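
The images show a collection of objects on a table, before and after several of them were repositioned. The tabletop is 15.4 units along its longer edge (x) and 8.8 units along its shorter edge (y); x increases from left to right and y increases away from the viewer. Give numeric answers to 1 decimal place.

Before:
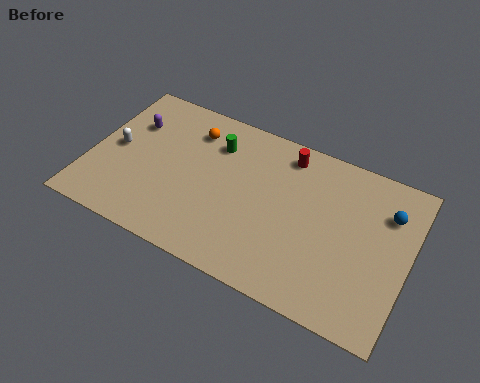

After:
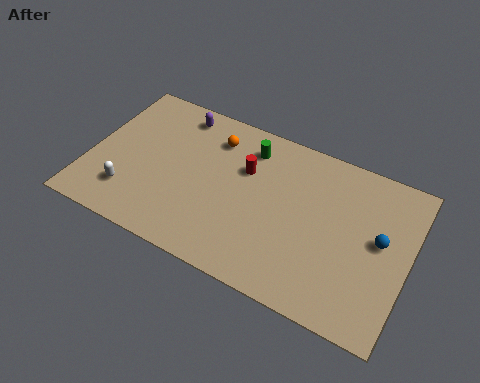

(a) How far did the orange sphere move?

1.1

The orange sphere moved from about (4.6, 6.9) to (5.7, 6.9), a distance of √(1.1² + 0.0²) ≈ 1.1.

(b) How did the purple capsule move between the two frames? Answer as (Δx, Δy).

(2.1, 1.5)

The purple capsule was at about (1.7, 6.1) and moved to about (3.8, 7.6).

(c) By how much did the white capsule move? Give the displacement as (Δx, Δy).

(1.0, -2.3)

From the two frames, the white capsule sits at roughly (1.2, 4.4) before and (2.2, 2.1) after.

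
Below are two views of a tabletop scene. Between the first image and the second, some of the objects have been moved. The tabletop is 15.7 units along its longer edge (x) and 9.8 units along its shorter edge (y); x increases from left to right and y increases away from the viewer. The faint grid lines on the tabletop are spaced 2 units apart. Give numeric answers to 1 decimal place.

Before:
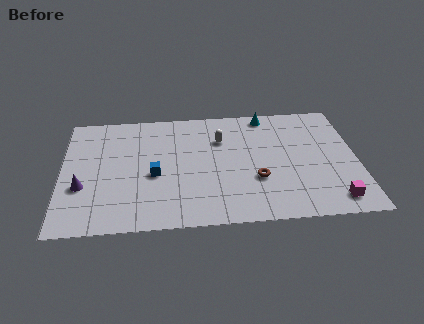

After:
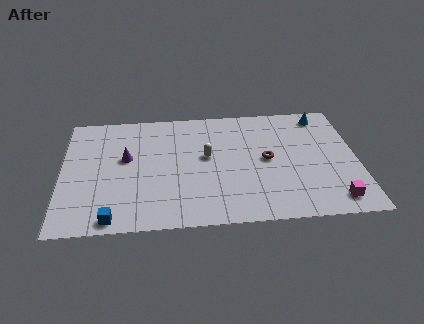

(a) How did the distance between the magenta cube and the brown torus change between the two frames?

+0.5

They were about 4.5 units apart before and 5.0 after — 0.5 units further apart.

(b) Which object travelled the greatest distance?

the blue cube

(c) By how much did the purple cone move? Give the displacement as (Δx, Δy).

(2.3, 2.2)

The purple cone started near (1.1, 3.5) and ended near (3.4, 5.7).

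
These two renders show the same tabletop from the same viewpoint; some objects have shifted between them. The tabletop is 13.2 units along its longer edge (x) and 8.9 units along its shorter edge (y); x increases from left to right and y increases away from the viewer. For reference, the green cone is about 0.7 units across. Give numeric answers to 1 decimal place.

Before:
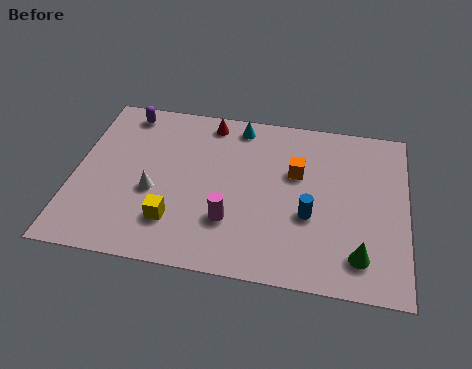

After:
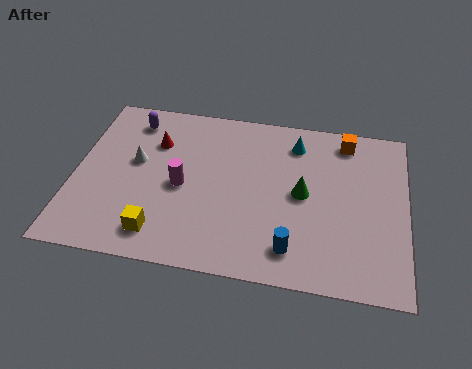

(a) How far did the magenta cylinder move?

2.5

From (6.3, 2.6) to (4.3, 4.1), the magenta cylinder covered √(2.0² + 1.5²) ≈ 2.5 units.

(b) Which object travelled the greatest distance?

the green cone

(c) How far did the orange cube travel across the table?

2.8

From (8.8, 5.6) to (10.7, 7.7), the orange cube covered √(1.9² + 2.1²) ≈ 2.8 units.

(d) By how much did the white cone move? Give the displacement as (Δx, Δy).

(-0.8, 1.5)

The white cone started near (3.2, 3.6) and ended near (2.4, 5.1).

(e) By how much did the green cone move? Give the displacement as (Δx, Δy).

(-2.3, 2.8)

From the two frames, the green cone sits at roughly (11.4, 1.7) before and (9.1, 4.5) after.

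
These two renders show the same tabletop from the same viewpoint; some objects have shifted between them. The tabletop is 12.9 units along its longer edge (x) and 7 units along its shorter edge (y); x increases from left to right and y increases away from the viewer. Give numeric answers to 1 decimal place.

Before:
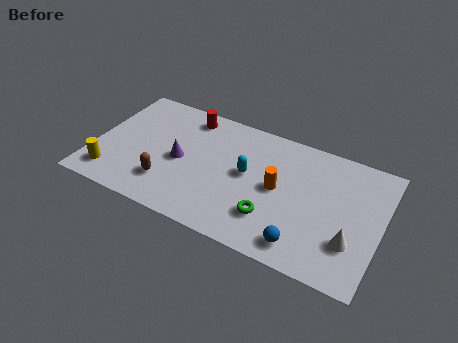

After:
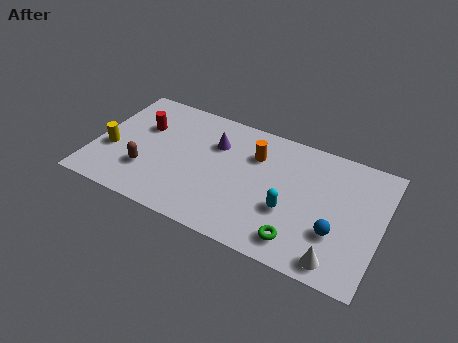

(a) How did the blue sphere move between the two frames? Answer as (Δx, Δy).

(1.3, 1.2)

The blue sphere started near (9.7, 1.1) and ended near (11.0, 2.3).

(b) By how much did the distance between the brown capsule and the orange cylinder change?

+0.3

The distance was about 5.1 in the first image and 5.4 in the second, so they moved 0.3 units further apart.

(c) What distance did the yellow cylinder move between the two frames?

1.4

The yellow cylinder moved from about (1.0, 1.3) to (0.8, 2.7), a distance of √(0.2² + 1.4²) ≈ 1.4.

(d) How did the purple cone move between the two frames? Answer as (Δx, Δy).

(1.4, 1.6)

The purple cone started near (3.9, 3.3) and ended near (5.3, 4.9).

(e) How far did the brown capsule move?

1.0

The brown capsule moved from about (3.5, 1.8) to (2.5, 2.1), a distance of √(1.0² + 0.3²) ≈ 1.0.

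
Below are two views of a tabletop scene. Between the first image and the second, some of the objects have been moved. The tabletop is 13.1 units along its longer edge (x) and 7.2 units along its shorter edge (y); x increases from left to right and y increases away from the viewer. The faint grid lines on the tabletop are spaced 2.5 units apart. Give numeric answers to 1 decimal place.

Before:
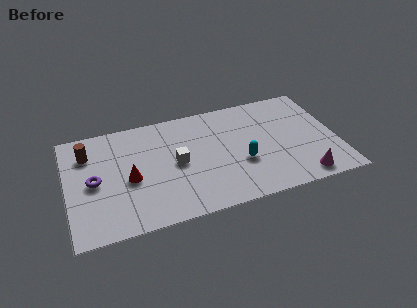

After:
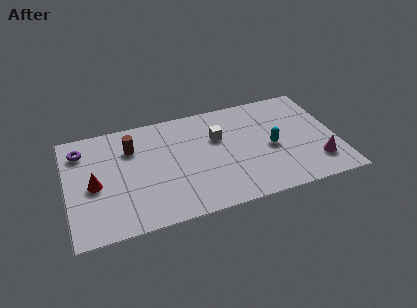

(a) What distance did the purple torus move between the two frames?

2.3

The purple torus moved from about (1.3, 3.5) to (0.8, 5.7), a distance of √(0.5² + 2.2²) ≈ 2.3.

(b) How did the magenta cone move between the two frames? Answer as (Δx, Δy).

(0.8, 0.8)

The magenta cone was at about (11.2, 0.9) and moved to about (12.0, 1.7).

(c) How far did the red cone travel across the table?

1.7

From (3.0, 3.2) to (1.3, 3.3), the red cone covered √(1.7² + 0.1²) ≈ 1.7 units.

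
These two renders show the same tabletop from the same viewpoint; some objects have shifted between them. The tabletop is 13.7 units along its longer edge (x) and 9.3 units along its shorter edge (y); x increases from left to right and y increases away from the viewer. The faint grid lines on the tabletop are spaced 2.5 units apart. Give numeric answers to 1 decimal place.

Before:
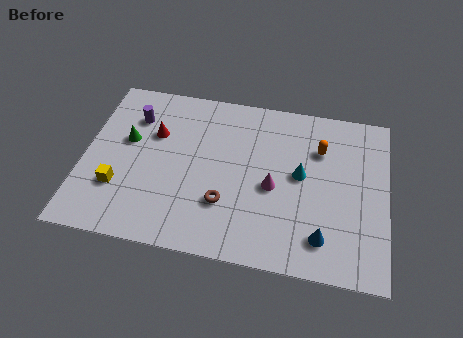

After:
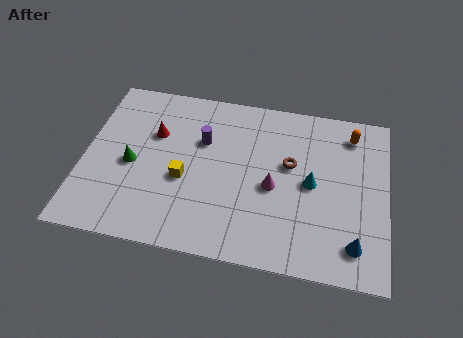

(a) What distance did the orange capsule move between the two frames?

1.8

From (10.6, 6.6) to (12.0, 7.7), the orange capsule covered √(1.4² + 1.1²) ≈ 1.8 units.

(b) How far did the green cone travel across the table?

1.3

The green cone was near (1.9, 5.5) before and (2.2, 4.2) after, so it travelled √(0.3² + 1.3²) ≈ 1.3 units.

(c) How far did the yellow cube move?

3.1

From (1.7, 2.8) to (4.6, 3.8), the yellow cube covered √(2.9² + 1.0²) ≈ 3.1 units.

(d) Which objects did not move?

the red cone and the magenta cone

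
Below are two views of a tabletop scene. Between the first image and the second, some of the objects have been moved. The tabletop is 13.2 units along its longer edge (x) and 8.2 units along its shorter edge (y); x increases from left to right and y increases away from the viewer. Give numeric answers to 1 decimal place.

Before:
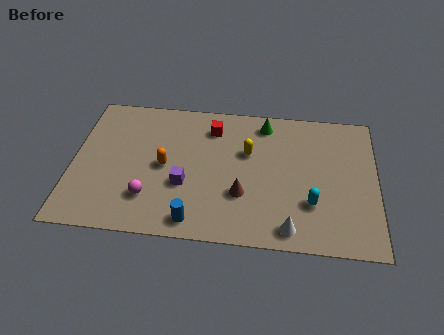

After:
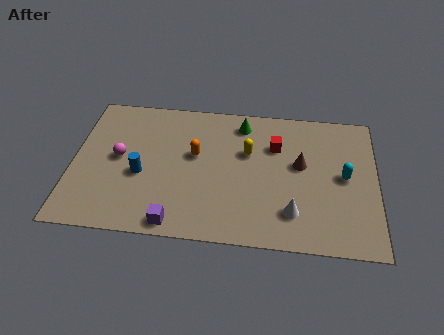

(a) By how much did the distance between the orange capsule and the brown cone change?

+1.0

They were about 3.6 units apart before and 4.6 after — 1.0 units further apart.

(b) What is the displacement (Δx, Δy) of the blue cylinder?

(-2.4, 2.4)

From the two frames, the blue cylinder sits at roughly (5.4, 1.0) before and (3.0, 3.4) after.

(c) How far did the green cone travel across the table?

1.0

The green cone was near (8.3, 7.0) before and (7.3, 6.9) after, so it travelled √(1.0² + 0.1²) ≈ 1.0 units.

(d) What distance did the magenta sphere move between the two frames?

2.6

The magenta sphere was near (3.4, 2.1) before and (2.0, 4.3) after, so it travelled √(1.4² + 2.2²) ≈ 2.6 units.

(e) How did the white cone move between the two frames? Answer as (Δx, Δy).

(0.1, 0.9)

The white cone was at about (9.5, 1.0) and moved to about (9.6, 1.9).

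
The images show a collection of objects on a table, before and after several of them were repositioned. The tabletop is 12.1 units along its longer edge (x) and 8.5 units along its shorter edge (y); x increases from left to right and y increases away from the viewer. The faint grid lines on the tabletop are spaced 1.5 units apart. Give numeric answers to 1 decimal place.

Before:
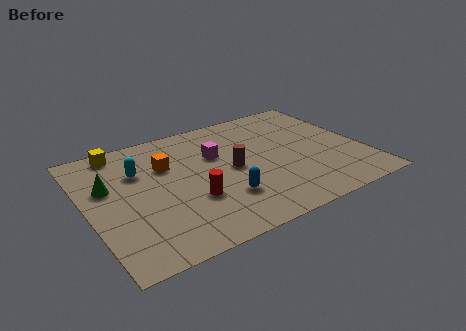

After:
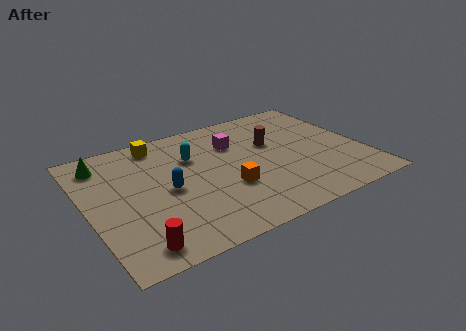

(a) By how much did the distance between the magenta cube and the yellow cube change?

-1.0

They were about 4.5 units apart before and 3.5 after — 1.0 units closer together.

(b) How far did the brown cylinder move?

2.3

The brown cylinder moved from about (6.3, 4.2) to (8.3, 5.3), a distance of √(2.0² + 1.1²) ≈ 2.3.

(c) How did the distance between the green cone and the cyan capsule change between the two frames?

+2.5

They were about 1.5 units apart before and 4.0 after — 2.5 units further apart.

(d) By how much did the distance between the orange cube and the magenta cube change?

+0.9

Before: roughly 2.2 units apart; after: 3.1. That's 0.9 units further apart.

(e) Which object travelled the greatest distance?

the orange cube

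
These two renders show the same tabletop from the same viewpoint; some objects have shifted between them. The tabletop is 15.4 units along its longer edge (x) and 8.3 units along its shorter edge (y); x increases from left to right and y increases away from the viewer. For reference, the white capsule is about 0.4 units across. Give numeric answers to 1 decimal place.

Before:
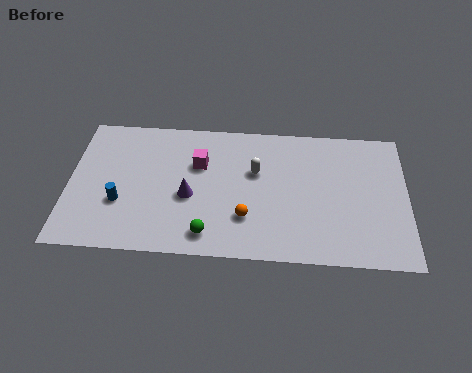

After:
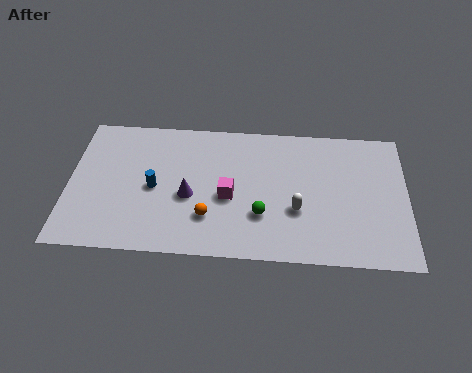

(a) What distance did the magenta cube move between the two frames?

2.4

The magenta cube moved from about (5.9, 5.5) to (7.3, 3.6), a distance of √(1.4² + 1.9²) ≈ 2.4.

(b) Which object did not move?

the purple cone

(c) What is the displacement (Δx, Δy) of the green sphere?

(2.4, 1.3)

The green sphere started near (6.4, 1.3) and ended near (8.8, 2.6).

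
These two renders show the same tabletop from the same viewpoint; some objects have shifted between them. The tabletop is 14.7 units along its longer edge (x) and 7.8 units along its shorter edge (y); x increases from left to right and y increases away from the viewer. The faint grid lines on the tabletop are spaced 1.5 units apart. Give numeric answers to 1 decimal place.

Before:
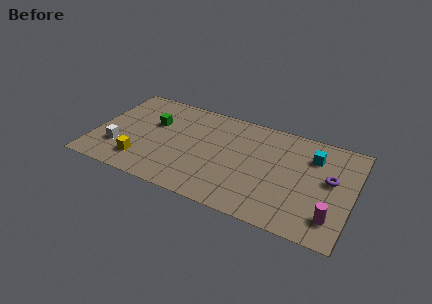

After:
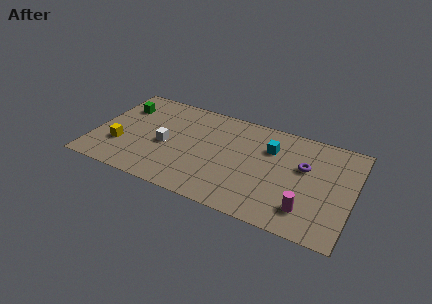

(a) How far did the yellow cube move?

1.5

The yellow cube was near (2.9, 1.7) before and (1.6, 2.5) after, so it travelled √(1.3² + 0.8²) ≈ 1.5 units.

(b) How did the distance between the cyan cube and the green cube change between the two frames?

-0.5

They were about 9.1 units apart before and 8.6 after — 0.5 units closer together.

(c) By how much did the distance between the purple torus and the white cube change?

-4.2

They were about 12.1 units apart before and 7.9 after — 4.2 units closer together.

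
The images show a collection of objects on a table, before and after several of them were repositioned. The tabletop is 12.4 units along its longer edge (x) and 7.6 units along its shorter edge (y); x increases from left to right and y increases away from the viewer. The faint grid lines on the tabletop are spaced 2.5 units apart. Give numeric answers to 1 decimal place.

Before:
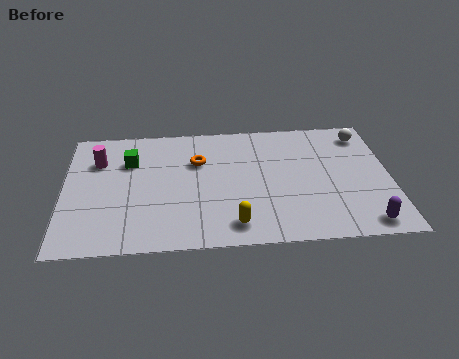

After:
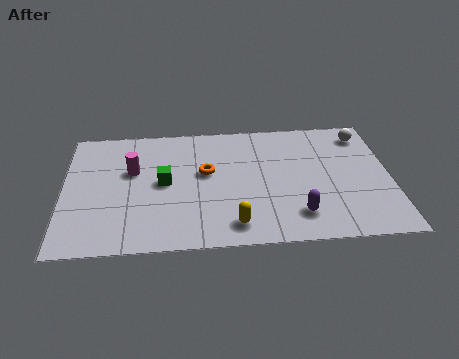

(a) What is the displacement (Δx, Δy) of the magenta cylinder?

(1.3, -0.7)

The magenta cylinder was at about (1.3, 5.4) and moved to about (2.6, 4.7).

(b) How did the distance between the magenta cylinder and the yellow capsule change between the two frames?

-1.4

They were about 6.6 units apart before and 5.2 after — 1.4 units closer together.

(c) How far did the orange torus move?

0.8

The orange torus was near (5.1, 5.1) before and (5.4, 4.4) after, so it travelled √(0.3² + 0.7²) ≈ 0.8 units.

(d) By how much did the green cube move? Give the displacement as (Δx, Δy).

(1.3, -1.4)

From the two frames, the green cube sits at roughly (2.5, 5.3) before and (3.8, 3.9) after.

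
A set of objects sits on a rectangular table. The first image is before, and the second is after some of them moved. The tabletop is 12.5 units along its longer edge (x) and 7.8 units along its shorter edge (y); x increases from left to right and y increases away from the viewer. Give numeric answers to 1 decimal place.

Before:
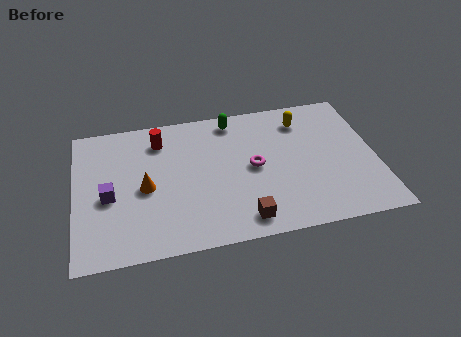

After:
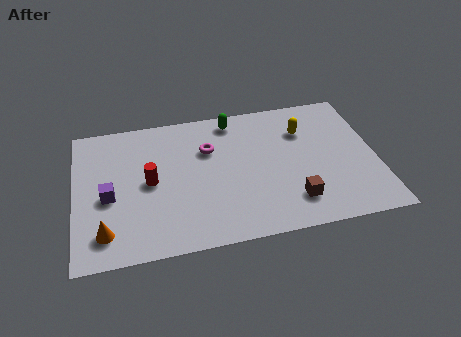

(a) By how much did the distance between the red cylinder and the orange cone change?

+0.4

They were about 2.7 units apart before and 3.1 after — 0.4 units further apart.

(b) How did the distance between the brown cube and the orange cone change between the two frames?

+3.1

They were about 4.6 units apart before and 7.7 after — 3.1 units further apart.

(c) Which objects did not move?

the green capsule and the purple cube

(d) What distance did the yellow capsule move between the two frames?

0.6

The yellow capsule was near (9.6, 6.2) before and (9.6, 5.6) after, so it travelled √(0.0² + 0.6²) ≈ 0.6 units.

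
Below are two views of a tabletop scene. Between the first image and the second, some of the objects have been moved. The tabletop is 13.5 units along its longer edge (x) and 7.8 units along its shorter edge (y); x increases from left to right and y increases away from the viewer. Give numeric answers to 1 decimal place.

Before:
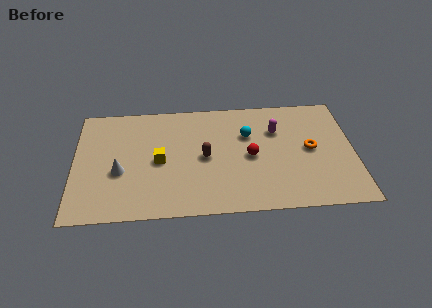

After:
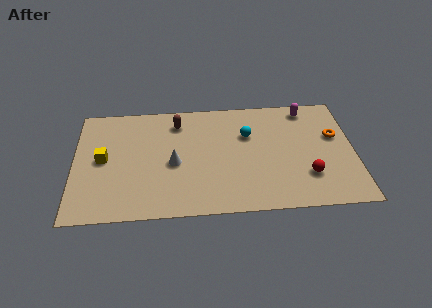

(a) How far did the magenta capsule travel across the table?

2.1

From (9.8, 5.4) to (11.3, 6.8), the magenta capsule covered √(1.5² + 1.4²) ≈ 2.1 units.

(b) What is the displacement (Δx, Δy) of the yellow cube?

(-2.7, 0.3)

The yellow cube started near (4.1, 3.7) and ended near (1.4, 4.0).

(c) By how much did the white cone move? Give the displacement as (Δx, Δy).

(2.6, 0.4)

The white cone started near (2.2, 3.1) and ended near (4.8, 3.5).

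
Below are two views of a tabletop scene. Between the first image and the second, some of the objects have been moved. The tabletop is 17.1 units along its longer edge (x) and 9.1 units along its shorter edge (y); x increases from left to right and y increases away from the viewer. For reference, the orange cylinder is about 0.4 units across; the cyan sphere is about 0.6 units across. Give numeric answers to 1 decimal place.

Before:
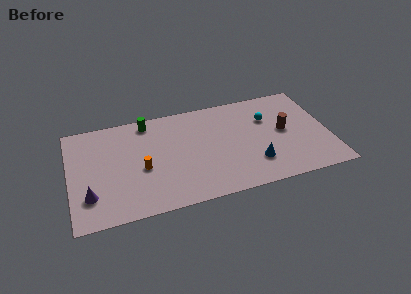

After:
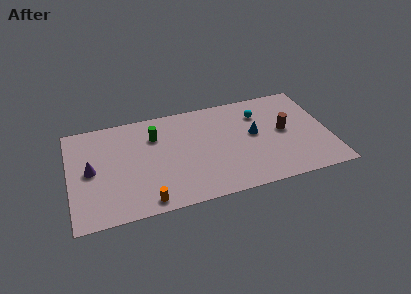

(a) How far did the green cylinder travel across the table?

1.5

The green cylinder was near (5.3, 8.0) before and (5.7, 6.6) after, so it travelled √(0.4² + 1.4²) ≈ 1.5 units.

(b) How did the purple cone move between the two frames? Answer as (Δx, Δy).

(0.2, 2.2)

The purple cone started near (1.2, 2.4) and ended near (1.4, 4.6).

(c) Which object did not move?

the brown cylinder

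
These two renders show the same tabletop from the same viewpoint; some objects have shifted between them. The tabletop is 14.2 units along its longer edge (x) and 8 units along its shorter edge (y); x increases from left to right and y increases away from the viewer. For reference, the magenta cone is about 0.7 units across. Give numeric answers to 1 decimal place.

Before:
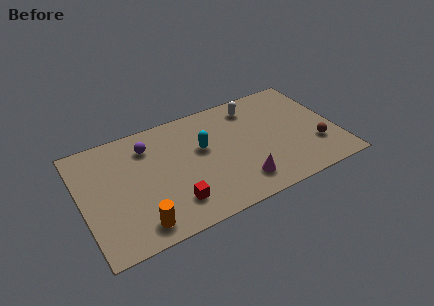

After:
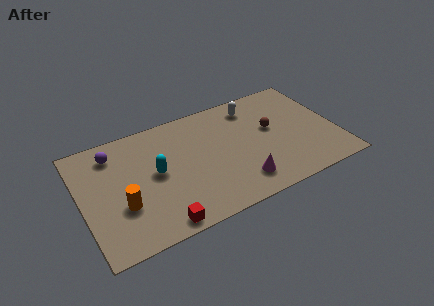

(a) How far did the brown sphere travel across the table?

3.1

From (12.9, 2.4) to (10.7, 4.6), the brown sphere covered √(2.2² + 2.2²) ≈ 3.1 units.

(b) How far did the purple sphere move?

1.9

From (3.9, 6.2) to (2.0, 6.5), the purple sphere covered √(1.9² + 0.3²) ≈ 1.9 units.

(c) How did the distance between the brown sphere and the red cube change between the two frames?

-0.3

Before: roughly 8.1 units apart; after: 7.8. That's 0.3 units closer together.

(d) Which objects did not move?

the white capsule and the magenta cone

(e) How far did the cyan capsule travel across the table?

2.8

The cyan capsule was near (6.8, 4.8) before and (4.1, 4.2) after, so it travelled √(2.7² + 0.6²) ≈ 2.8 units.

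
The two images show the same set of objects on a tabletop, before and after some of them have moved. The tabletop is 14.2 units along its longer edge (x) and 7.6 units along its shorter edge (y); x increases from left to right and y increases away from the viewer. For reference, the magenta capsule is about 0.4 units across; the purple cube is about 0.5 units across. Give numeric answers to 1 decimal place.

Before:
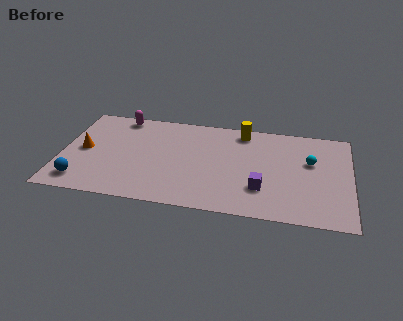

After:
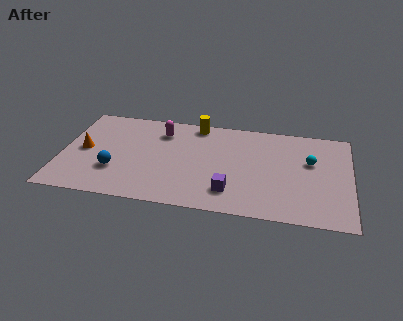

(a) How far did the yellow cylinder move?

2.3

The yellow cylinder moved from about (8.8, 6.6) to (6.5, 6.8), a distance of √(2.3² + 0.2²) ≈ 2.3.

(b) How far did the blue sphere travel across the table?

1.9

The blue sphere moved from about (1.1, 1.3) to (2.7, 2.4), a distance of √(1.6² + 1.1²) ≈ 1.9.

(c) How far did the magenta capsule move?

2.3

The magenta capsule was near (2.7, 6.8) before and (4.8, 5.9) after, so it travelled √(2.1² + 0.9²) ≈ 2.3 units.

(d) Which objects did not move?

the orange cone and the cyan sphere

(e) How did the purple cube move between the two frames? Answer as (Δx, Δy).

(-1.5, -0.5)

The purple cube was at about (9.9, 2.2) and moved to about (8.4, 1.7).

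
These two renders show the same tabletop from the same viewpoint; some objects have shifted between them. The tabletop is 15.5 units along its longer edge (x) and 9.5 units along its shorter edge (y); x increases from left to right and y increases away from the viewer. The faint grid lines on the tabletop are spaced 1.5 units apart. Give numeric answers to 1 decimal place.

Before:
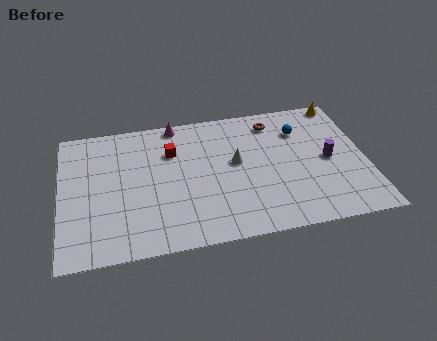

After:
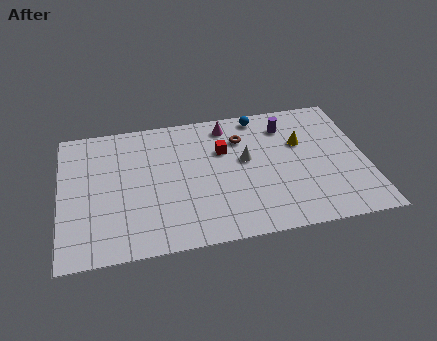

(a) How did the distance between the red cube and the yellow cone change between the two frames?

-5.1

The distance was about 9.1 in the first image and 4.0 in the second, so they moved 5.1 units closer together.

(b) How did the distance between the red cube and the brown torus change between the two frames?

-4.2

The distance was about 5.4 in the first image and 1.2 in the second, so they moved 4.2 units closer together.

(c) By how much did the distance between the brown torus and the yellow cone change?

-0.6

They were about 3.7 units apart before and 3.1 after — 0.6 units closer together.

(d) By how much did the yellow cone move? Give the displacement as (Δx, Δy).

(-2.3, -2.6)

From the two frames, the yellow cone sits at roughly (14.6, 8.7) before and (12.3, 6.1) after.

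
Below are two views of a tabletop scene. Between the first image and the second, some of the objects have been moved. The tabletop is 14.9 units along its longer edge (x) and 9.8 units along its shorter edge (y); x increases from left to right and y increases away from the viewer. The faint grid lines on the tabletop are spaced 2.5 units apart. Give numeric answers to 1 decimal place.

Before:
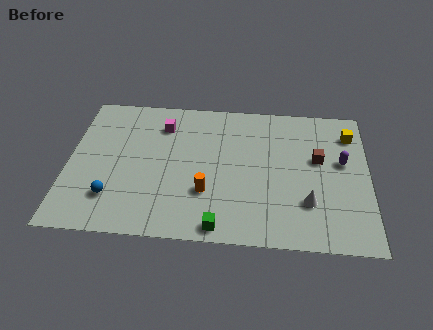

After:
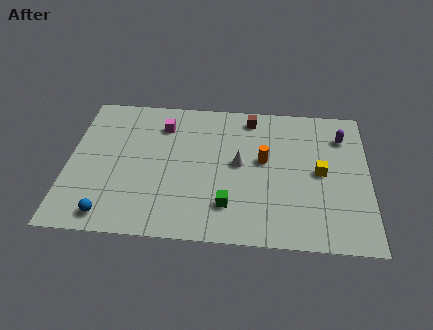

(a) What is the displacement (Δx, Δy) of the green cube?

(0.4, 1.4)

The green cube started near (7.6, 0.9) and ended near (8.0, 2.3).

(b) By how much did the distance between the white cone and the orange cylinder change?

-3.8

They were about 5.0 units apart before and 1.2 after — 3.8 units closer together.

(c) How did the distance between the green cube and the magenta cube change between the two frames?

-1.0

The distance was about 7.3 in the first image and 6.3 in the second, so they moved 1.0 units closer together.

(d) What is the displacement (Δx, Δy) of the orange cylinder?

(2.8, 2.4)

From the two frames, the orange cylinder sits at roughly (6.9, 3.1) before and (9.7, 5.5) after.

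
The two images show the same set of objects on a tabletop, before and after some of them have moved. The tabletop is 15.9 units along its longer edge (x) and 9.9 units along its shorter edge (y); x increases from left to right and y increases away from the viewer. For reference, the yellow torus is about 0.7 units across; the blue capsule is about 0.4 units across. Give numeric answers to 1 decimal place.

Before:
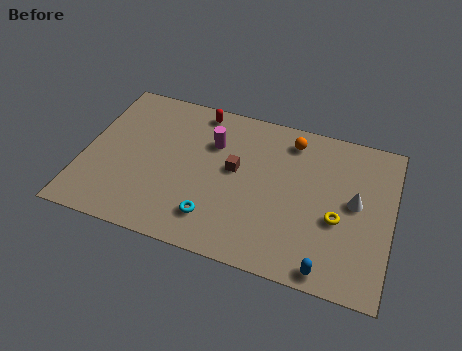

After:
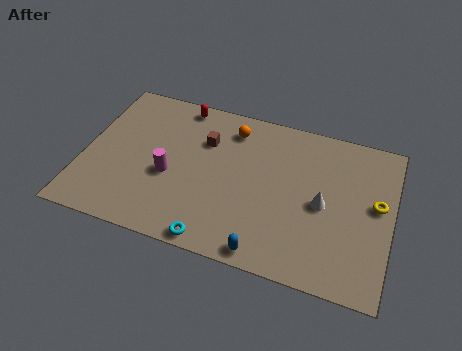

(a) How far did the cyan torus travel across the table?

1.3

From (7.0, 2.1) to (7.2, 0.8), the cyan torus covered √(0.2² + 1.3²) ≈ 1.3 units.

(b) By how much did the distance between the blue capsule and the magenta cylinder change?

-2.6

They were about 8.8 units apart before and 6.2 after — 2.6 units closer together.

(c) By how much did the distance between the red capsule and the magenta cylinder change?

+2.7

Before: roughly 2.1 units apart; after: 4.8. That's 2.7 units further apart.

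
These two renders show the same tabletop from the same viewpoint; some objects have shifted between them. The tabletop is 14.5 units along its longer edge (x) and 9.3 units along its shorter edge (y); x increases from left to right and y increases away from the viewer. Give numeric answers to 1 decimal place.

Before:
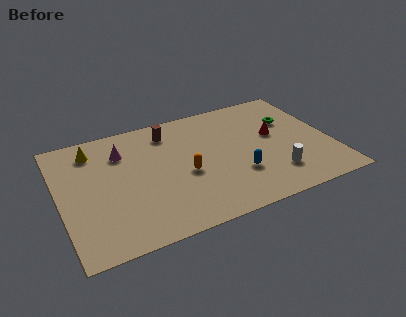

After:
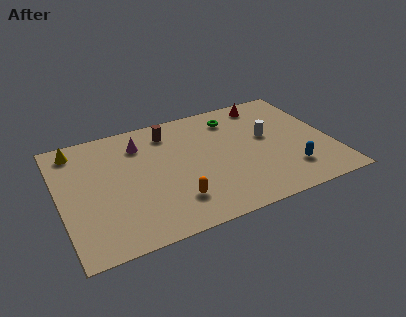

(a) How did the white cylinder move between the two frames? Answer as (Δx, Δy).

(0.0, 3.1)

From the two frames, the white cylinder sits at roughly (11.2, 2.2) before and (11.2, 5.3) after.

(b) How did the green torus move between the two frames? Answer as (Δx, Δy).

(-3.0, 1.3)

From the two frames, the green torus sits at roughly (12.6, 6.2) before and (9.6, 7.5) after.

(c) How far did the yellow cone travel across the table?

1.0

The yellow cone moved from about (2.0, 7.6) to (1.1, 8.0), a distance of √(0.9² + 0.4²) ≈ 1.0.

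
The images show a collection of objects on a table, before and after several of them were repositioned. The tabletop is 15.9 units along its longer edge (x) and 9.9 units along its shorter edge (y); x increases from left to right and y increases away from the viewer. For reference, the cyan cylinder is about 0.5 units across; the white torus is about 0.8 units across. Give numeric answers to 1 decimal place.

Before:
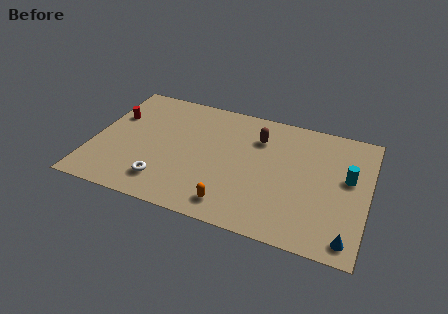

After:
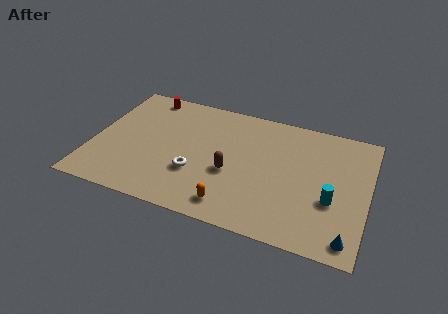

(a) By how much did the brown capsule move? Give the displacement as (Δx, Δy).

(-1.3, -3.3)

The brown capsule was at about (9.4, 7.3) and moved to about (8.1, 4.0).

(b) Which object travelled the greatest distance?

the brown capsule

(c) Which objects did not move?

the orange capsule and the blue cone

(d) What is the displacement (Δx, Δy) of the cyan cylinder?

(-0.8, -2.0)

The cyan cylinder started near (14.7, 5.7) and ended near (13.9, 3.7).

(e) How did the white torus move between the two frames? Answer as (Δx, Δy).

(1.7, 1.3)

The white torus started near (4.4, 2.0) and ended near (6.1, 3.3).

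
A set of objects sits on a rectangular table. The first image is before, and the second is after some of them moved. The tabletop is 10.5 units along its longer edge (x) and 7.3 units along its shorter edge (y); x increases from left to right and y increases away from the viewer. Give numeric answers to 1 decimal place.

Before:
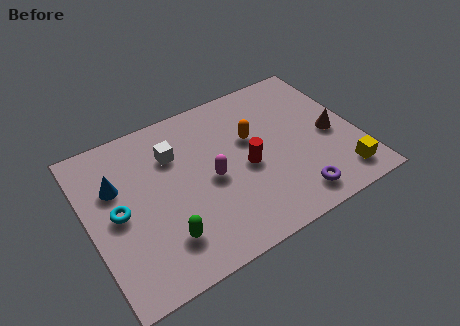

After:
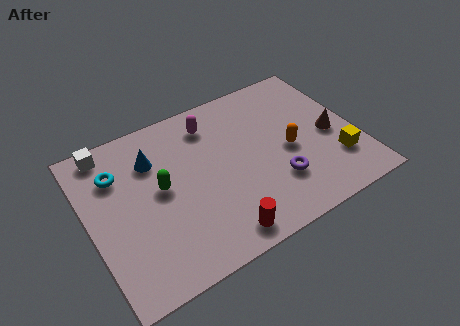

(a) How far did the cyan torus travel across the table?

1.7

From (1.1, 3.6) to (1.3, 5.3), the cyan torus covered √(0.2² + 1.7²) ≈ 1.7 units.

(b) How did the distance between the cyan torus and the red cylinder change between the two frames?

+0.5

They were about 5.0 units apart before and 5.5 after — 0.5 units further apart.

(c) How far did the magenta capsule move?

2.5

The magenta capsule moved from about (4.7, 3.4) to (5.1, 5.9), a distance of √(0.4² + 2.5²) ≈ 2.5.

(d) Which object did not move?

the brown cone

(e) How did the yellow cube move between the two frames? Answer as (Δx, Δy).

(0.0, 0.8)

The yellow cube started near (9.5, 1.2) and ended near (9.5, 2.0).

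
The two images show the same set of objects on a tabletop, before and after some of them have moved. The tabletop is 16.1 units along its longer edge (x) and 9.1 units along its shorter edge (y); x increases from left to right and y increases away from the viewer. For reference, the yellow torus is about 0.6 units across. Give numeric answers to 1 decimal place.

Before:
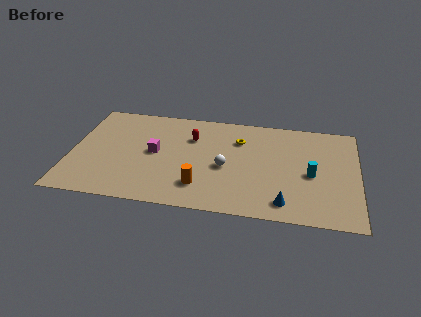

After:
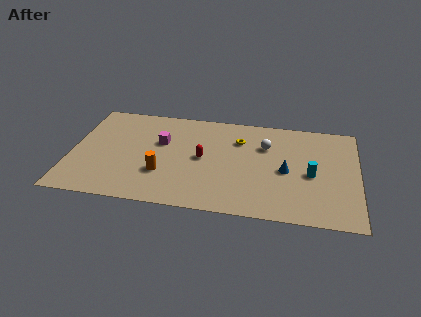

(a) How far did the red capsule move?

1.9

The red capsule moved from about (6.7, 6.4) to (7.4, 4.6), a distance of √(0.7² + 1.8²) ≈ 1.9.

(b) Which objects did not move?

the yellow torus and the cyan cylinder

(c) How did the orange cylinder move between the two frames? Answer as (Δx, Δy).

(-2.2, 0.8)

The orange cylinder was at about (7.4, 2.1) and moved to about (5.2, 2.9).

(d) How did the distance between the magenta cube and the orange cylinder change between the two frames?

-0.9

Before: roughly 3.7 units apart; after: 2.8. That's 0.9 units closer together.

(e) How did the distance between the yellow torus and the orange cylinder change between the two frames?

+0.7

They were about 4.9 units apart before and 5.6 after — 0.7 units further apart.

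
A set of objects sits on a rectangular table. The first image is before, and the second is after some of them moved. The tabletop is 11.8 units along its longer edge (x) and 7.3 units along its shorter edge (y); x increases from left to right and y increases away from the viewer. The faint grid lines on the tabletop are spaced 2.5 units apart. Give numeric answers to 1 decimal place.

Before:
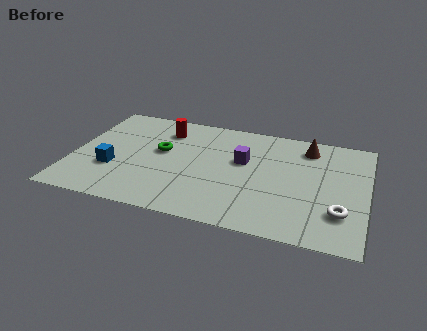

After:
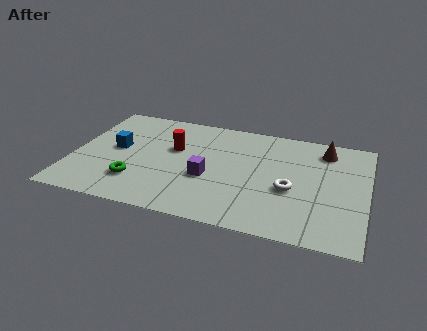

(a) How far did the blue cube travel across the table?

1.4

The blue cube was near (1.7, 2.5) before and (1.7, 3.9) after, so it travelled √(0.0² + 1.4²) ≈ 1.4 units.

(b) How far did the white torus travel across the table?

2.2

The white torus moved from about (10.8, 2.0) to (8.8, 3.0), a distance of √(2.0² + 1.0²) ≈ 2.2.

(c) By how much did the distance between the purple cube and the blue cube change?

-1.5

Before: roughly 5.4 units apart; after: 3.9. That's 1.5 units closer together.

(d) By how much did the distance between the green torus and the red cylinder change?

+1.4

They were about 1.5 units apart before and 2.9 after — 1.4 units further apart.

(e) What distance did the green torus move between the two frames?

2.4

From (3.5, 4.2) to (2.7, 1.9), the green torus covered √(0.8² + 2.3²) ≈ 2.4 units.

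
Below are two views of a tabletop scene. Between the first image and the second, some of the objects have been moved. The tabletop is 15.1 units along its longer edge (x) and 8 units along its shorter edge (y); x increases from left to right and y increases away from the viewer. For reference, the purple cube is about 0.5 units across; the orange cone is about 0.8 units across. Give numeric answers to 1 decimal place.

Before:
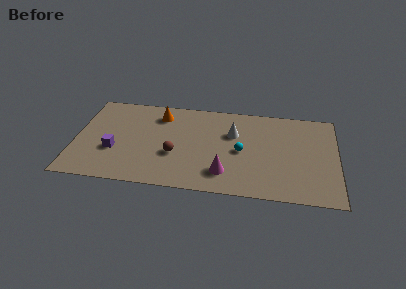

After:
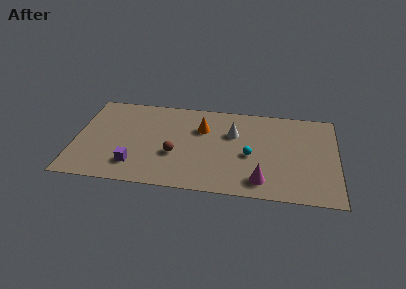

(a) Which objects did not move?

the brown sphere and the white cone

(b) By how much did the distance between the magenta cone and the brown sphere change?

+2.1

Before: roughly 3.1 units apart; after: 5.2. That's 2.1 units further apart.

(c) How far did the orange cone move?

2.7

From (4.8, 6.4) to (7.3, 5.5), the orange cone covered √(2.5² + 0.9²) ≈ 2.7 units.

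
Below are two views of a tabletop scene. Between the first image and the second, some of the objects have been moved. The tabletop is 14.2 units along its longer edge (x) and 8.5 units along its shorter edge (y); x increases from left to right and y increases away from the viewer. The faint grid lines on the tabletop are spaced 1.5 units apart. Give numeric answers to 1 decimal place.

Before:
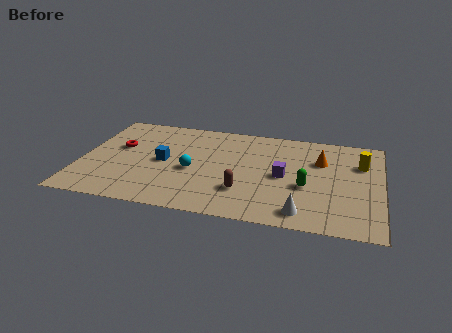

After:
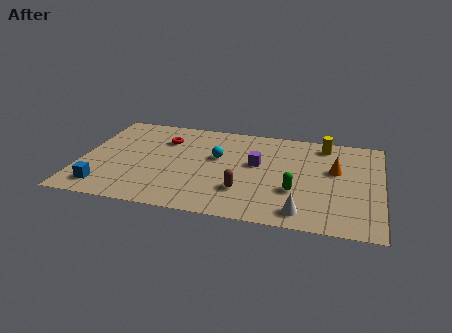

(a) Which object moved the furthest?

the blue cube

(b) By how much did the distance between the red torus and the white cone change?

-1.3

They were about 9.7 units apart before and 8.4 after — 1.3 units closer together.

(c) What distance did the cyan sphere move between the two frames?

1.8

From (5.3, 3.7) to (6.4, 5.1), the cyan sphere covered √(1.1² + 1.4²) ≈ 1.8 units.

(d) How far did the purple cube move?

1.5

The purple cube was near (9.6, 4.1) before and (8.3, 4.9) after, so it travelled √(1.3² + 0.8²) ≈ 1.5 units.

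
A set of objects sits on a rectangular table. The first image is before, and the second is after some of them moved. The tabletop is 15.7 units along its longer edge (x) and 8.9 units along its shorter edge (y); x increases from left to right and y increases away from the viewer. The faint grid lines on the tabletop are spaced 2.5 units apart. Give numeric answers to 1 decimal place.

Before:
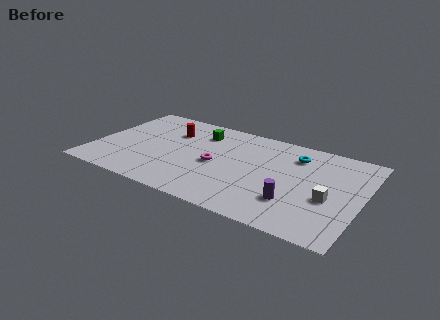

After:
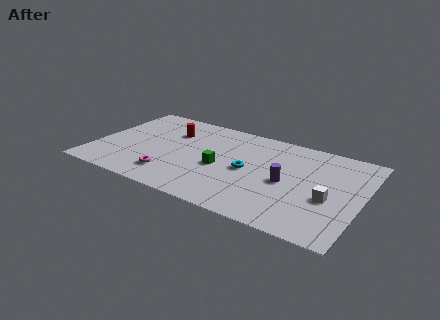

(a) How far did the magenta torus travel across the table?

3.3

The magenta torus was near (7.2, 4.1) before and (4.8, 1.9) after, so it travelled √(2.4² + 2.2²) ≈ 3.3 units.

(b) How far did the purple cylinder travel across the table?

1.7

From (12.0, 2.5) to (11.4, 4.1), the purple cylinder covered √(0.6² + 1.6²) ≈ 1.7 units.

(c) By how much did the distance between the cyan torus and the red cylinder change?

-2.1

Before: roughly 7.4 units apart; after: 5.3. That's 2.1 units closer together.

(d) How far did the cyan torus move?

3.6

The cyan torus was near (11.6, 6.9) before and (9.1, 4.3) after, so it travelled √(2.5² + 2.6²) ≈ 3.6 units.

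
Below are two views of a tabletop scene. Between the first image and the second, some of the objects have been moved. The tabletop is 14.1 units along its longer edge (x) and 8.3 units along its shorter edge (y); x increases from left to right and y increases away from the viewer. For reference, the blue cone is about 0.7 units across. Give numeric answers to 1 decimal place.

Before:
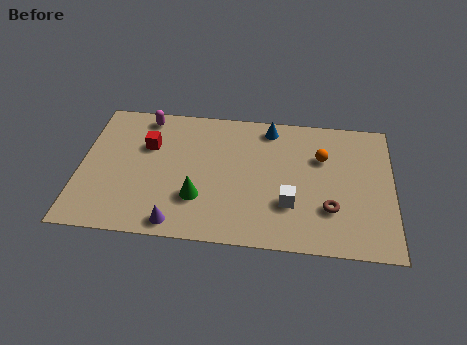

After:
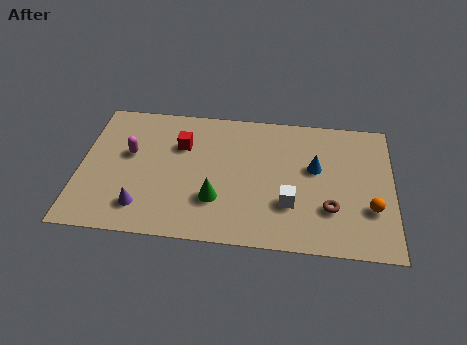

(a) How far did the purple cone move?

1.8

From (4.5, 0.9) to (2.9, 1.7), the purple cone covered √(1.6² + 0.8²) ≈ 1.8 units.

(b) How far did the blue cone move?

3.1

The blue cone moved from about (8.5, 7.2) to (10.6, 4.9), a distance of √(2.1² + 2.3²) ≈ 3.1.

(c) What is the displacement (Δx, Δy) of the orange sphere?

(2.2, -2.9)

From the two frames, the orange sphere sits at roughly (10.9, 5.6) before and (13.1, 2.7) after.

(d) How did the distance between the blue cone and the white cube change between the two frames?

-2.2

They were about 4.7 units apart before and 2.5 after — 2.2 units closer together.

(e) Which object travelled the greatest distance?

the orange sphere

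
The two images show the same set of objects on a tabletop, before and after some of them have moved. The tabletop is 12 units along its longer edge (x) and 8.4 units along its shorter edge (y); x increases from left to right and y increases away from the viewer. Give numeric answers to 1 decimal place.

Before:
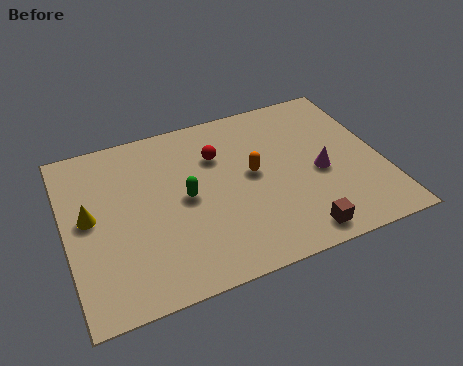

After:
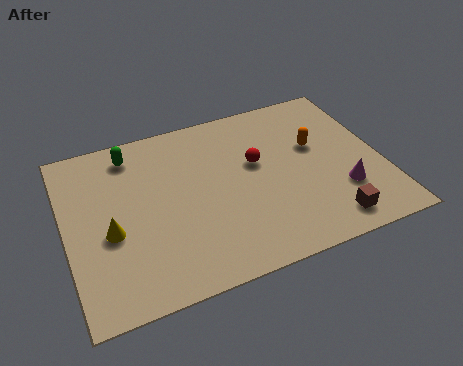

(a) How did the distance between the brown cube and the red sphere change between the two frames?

-1.1

They were about 5.5 units apart before and 4.4 after — 1.1 units closer together.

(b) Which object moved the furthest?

the green capsule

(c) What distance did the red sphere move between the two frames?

1.7

The red sphere was near (5.9, 5.9) before and (7.3, 5.0) after, so it travelled √(1.4² + 0.9²) ≈ 1.7 units.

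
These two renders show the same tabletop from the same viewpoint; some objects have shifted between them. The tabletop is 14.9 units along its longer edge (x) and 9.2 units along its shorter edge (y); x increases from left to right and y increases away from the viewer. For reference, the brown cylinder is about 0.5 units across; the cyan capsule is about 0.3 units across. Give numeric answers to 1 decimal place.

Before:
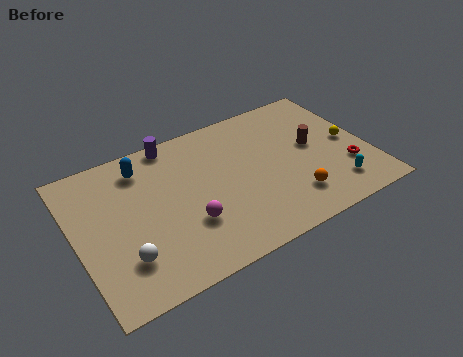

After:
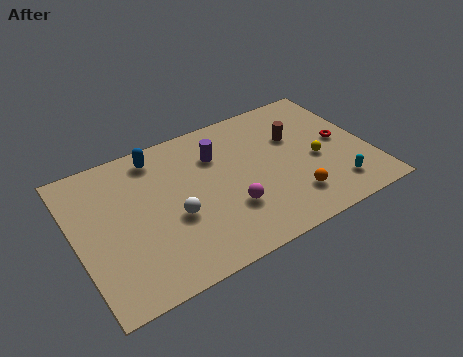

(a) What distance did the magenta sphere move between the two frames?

2.1

The magenta sphere moved from about (5.4, 3.0) to (7.5, 2.9), a distance of √(2.1² + 0.1²) ≈ 2.1.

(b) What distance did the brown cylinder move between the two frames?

1.3

The brown cylinder moved from about (12.2, 5.0) to (11.4, 6.0), a distance of √(0.8² + 1.0²) ≈ 1.3.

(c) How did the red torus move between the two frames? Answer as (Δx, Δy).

(0.0, 1.9)

From the two frames, the red torus sits at roughly (13.6, 2.8) before and (13.6, 4.7) after.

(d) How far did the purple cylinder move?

2.7

The purple cylinder was near (5.4, 8.4) before and (7.4, 6.6) after, so it travelled √(2.0² + 1.8²) ≈ 2.7 units.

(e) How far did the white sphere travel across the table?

3.0

The white sphere moved from about (2.1, 2.4) to (4.8, 3.7), a distance of √(2.7² + 1.3²) ≈ 3.0.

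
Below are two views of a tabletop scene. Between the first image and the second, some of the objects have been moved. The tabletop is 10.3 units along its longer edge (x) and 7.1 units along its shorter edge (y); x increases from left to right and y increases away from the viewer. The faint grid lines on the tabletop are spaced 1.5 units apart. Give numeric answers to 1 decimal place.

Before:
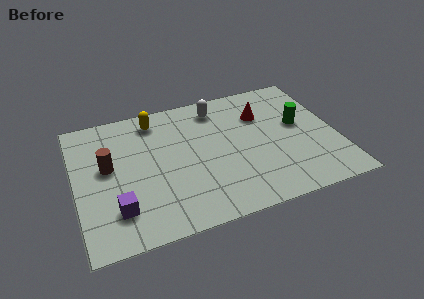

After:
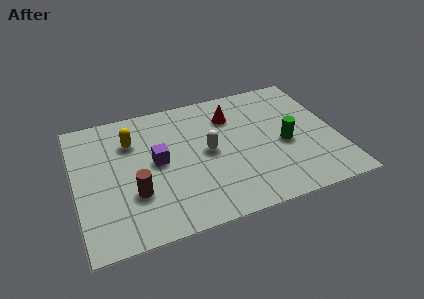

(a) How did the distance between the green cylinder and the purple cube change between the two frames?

-2.7

The distance was about 7.7 in the first image and 5.0 in the second, so they moved 2.7 units closer together.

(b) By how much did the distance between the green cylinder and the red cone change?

+1.2

The distance was about 1.7 in the first image and 2.9 in the second, so they moved 1.2 units further apart.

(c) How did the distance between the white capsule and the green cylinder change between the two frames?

-0.6

They were about 3.6 units apart before and 3.0 after — 0.6 units closer together.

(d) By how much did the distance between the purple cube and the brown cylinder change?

-0.6

Before: roughly 2.3 units apart; after: 1.7. That's 0.6 units closer together.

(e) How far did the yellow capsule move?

1.3

From (3.3, 6.0) to (2.3, 5.1), the yellow capsule covered √(1.0² + 0.9²) ≈ 1.3 units.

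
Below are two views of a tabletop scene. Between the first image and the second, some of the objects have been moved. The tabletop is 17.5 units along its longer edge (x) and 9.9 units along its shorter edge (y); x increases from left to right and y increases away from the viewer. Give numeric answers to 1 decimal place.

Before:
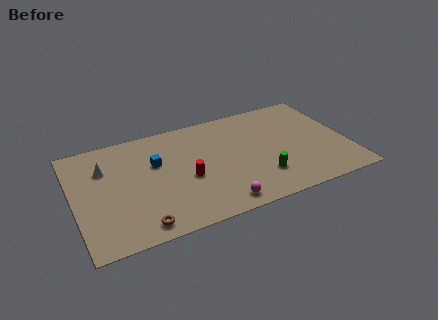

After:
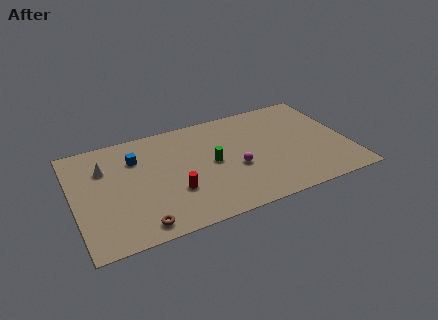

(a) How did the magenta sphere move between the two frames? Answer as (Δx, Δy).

(1.4, 2.8)

From the two frames, the magenta sphere sits at roughly (8.8, 1.2) before and (10.2, 4.0) after.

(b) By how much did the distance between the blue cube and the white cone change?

-1.3

They were about 3.3 units apart before and 2.0 after — 1.3 units closer together.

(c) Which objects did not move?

the white cone and the brown torus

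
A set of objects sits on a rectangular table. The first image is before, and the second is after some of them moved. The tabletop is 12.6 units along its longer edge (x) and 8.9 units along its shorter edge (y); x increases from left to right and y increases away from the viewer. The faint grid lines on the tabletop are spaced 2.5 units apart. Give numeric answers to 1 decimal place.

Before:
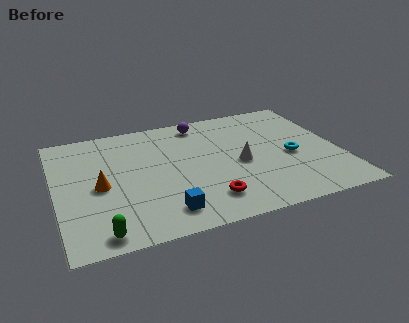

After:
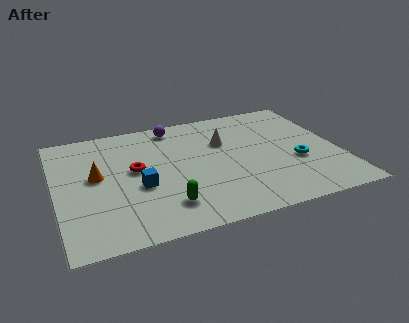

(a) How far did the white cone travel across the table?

2.0

The white cone was near (8.1, 4.0) before and (7.6, 5.9) after, so it travelled √(0.5² + 1.9²) ≈ 2.0 units.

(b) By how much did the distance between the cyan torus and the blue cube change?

+0.6

They were about 6.4 units apart before and 7.0 after — 0.6 units further apart.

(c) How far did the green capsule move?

3.1

The green capsule moved from about (1.7, 0.9) to (4.6, 1.9), a distance of √(2.9² + 1.0²) ≈ 3.1.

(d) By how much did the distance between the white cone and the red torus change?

+1.4

They were about 2.8 units apart before and 4.2 after — 1.4 units further apart.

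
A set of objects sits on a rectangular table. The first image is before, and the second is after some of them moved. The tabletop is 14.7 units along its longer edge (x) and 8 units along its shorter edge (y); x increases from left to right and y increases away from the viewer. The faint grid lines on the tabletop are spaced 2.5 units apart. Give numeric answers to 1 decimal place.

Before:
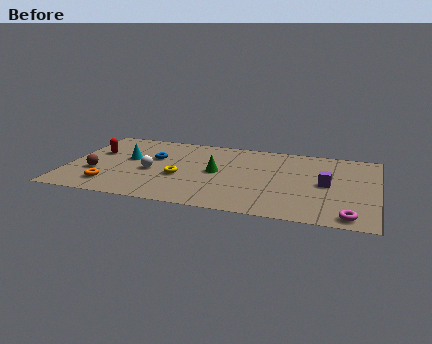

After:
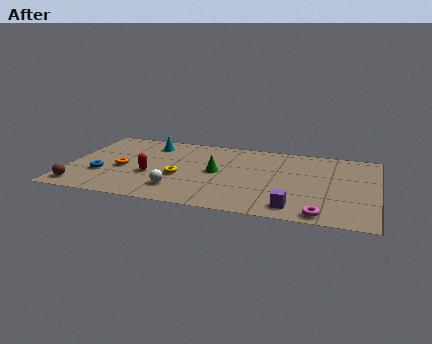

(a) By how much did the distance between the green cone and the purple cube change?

-0.4

They were about 5.2 units apart before and 4.8 after — 0.4 units closer together.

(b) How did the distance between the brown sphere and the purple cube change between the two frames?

-0.9

Before: roughly 11.0 units apart; after: 10.1. That's 0.9 units closer together.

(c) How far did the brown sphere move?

1.8

From (1.4, 2.8) to (0.8, 1.1), the brown sphere covered √(0.6² + 1.7²) ≈ 1.8 units.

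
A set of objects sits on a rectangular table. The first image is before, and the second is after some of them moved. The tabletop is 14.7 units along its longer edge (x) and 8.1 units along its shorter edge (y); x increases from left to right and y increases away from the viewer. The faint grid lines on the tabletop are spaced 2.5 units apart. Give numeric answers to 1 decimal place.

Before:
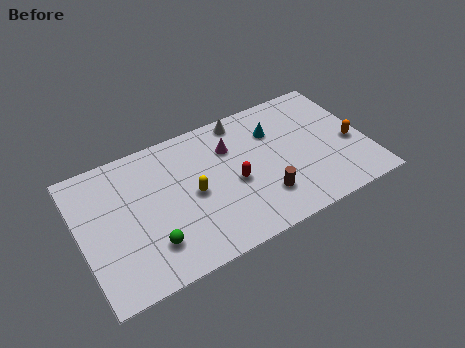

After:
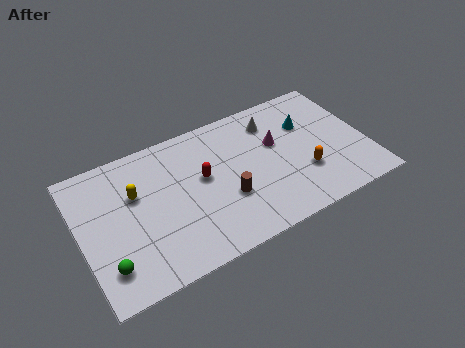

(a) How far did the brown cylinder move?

2.0

The brown cylinder moved from about (9.1, 2.1) to (7.3, 2.9), a distance of √(1.8² + 0.8²) ≈ 2.0.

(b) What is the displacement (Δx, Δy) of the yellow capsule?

(-2.8, 1.3)

From the two frames, the yellow capsule sits at roughly (5.7, 3.9) before and (2.9, 5.2) after.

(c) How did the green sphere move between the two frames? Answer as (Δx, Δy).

(-2.2, -0.2)

From the two frames, the green sphere sits at roughly (3.3, 2.0) before and (1.1, 1.8) after.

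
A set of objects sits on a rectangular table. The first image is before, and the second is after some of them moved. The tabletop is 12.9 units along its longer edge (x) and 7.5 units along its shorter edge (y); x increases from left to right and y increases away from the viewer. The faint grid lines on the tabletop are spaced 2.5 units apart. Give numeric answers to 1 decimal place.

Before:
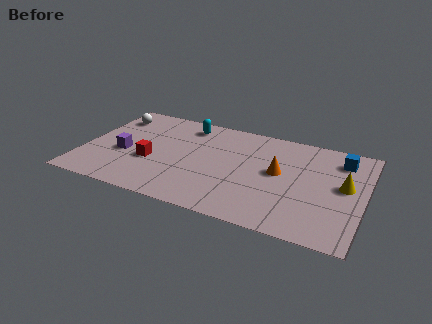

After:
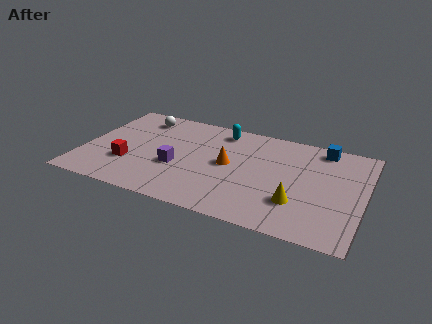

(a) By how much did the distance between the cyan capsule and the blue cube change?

-2.5

The distance was about 7.2 in the first image and 4.7 in the second, so they moved 2.5 units closer together.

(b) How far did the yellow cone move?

2.8

From (12.0, 4.1) to (10.0, 2.2), the yellow cone covered √(2.0² + 1.9²) ≈ 2.8 units.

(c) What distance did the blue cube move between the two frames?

1.1

The blue cube moved from about (11.7, 6.0) to (10.8, 6.6), a distance of √(0.9² + 0.6²) ≈ 1.1.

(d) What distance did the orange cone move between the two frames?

2.3

From (9.0, 4.1) to (6.7, 3.9), the orange cone covered √(2.3² + 0.2²) ≈ 2.3 units.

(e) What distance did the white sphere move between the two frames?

1.3

The white sphere was near (1.0, 5.9) before and (2.3, 6.2) after, so it travelled √(1.3² + 0.3²) ≈ 1.3 units.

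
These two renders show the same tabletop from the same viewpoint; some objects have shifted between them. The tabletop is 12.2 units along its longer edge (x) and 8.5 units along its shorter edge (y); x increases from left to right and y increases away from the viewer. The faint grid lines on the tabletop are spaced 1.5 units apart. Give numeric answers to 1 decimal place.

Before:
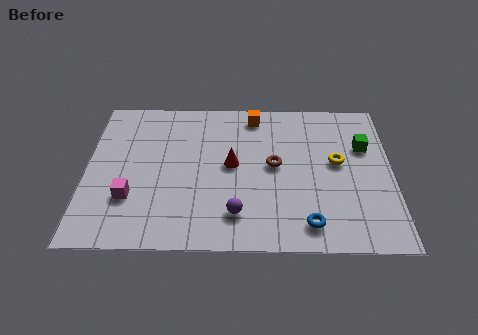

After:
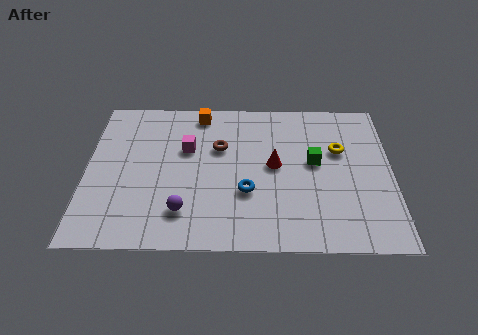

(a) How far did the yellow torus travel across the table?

0.7

From (10.0, 4.7) to (10.1, 5.4), the yellow torus covered √(0.1² + 0.7²) ≈ 0.7 units.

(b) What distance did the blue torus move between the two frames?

2.9

The blue torus moved from about (8.8, 1.3) to (6.4, 3.0), a distance of √(2.4² + 1.7²) ≈ 2.9.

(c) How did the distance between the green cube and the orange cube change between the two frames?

+0.6

The distance was about 4.8 in the first image and 5.4 in the second, so they moved 0.6 units further apart.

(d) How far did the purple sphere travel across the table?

2.1

From (6.0, 1.8) to (3.9, 1.9), the purple sphere covered √(2.1² + 0.1²) ≈ 2.1 units.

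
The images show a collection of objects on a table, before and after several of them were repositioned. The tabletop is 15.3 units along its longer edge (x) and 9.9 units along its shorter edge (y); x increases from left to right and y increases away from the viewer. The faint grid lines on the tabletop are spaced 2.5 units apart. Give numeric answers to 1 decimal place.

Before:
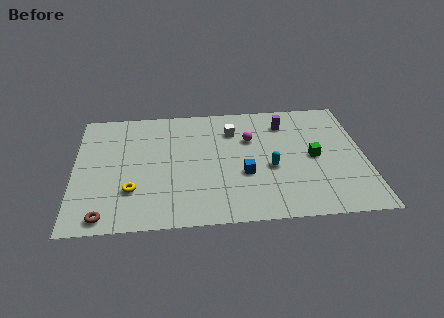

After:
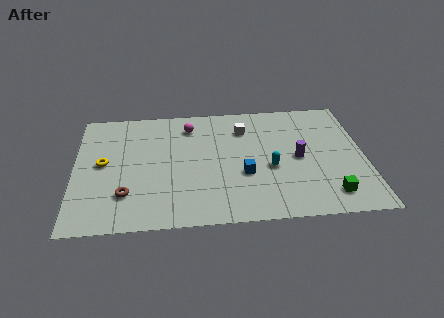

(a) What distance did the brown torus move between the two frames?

1.9

The brown torus moved from about (1.6, 1.0) to (2.7, 2.6), a distance of √(1.1² + 1.6²) ≈ 1.9.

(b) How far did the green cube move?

3.2

From (12.6, 4.8) to (13.3, 1.7), the green cube covered √(0.7² + 3.1²) ≈ 3.2 units.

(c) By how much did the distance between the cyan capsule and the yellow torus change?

+1.5

Before: roughly 7.4 units apart; after: 8.9. That's 1.5 units further apart.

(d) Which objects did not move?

the cyan capsule and the blue cube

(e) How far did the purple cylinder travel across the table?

3.1

The purple cylinder was near (11.2, 7.8) before and (11.8, 4.8) after, so it travelled √(0.6² + 3.0²) ≈ 3.1 units.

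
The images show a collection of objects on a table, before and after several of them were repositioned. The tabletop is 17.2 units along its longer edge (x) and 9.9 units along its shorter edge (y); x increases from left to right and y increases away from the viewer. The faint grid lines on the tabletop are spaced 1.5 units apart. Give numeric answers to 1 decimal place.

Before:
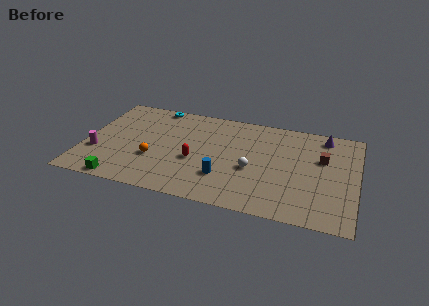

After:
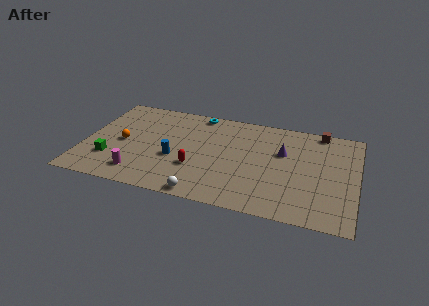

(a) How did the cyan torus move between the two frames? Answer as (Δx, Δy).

(2.8, -0.1)

From the two frames, the cyan torus sits at roughly (4.1, 9.1) before and (6.9, 9.0) after.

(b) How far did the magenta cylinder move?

3.2

From (0.9, 3.3) to (3.7, 1.8), the magenta cylinder covered √(2.8² + 1.5²) ≈ 3.2 units.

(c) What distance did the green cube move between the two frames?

2.2

The green cube was near (2.7, 0.8) before and (1.8, 2.8) after, so it travelled √(0.9² + 2.0²) ≈ 2.2 units.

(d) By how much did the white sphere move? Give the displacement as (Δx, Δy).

(-2.8, -3.3)

From the two frames, the white sphere sits at roughly (10.7, 4.1) before and (7.9, 0.8) after.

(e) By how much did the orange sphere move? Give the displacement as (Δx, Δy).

(-2.1, 1.2)

The orange sphere was at about (4.5, 3.5) and moved to about (2.4, 4.7).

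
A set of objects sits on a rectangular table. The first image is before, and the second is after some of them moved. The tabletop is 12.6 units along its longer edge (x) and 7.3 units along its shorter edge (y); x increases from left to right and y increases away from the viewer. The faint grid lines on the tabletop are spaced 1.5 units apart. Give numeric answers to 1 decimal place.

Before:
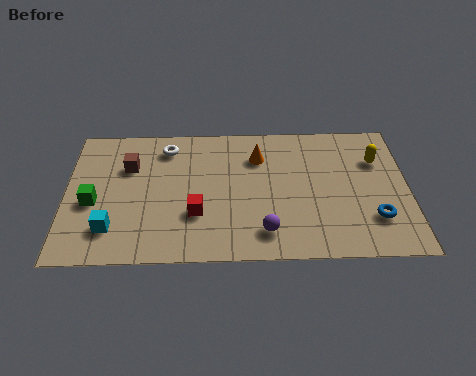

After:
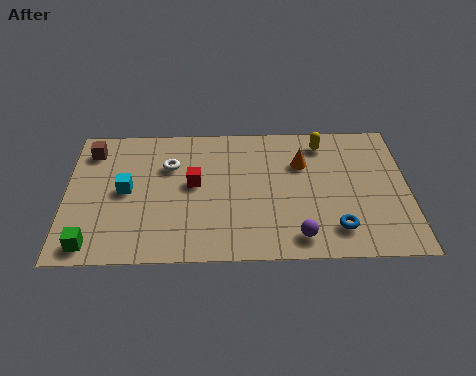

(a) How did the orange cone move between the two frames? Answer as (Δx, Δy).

(1.6, -0.4)

From the two frames, the orange cone sits at roughly (7.1, 5.4) before and (8.7, 5.0) after.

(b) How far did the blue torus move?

1.5

From (11.3, 2.0) to (9.9, 1.5), the blue torus covered √(1.4² + 0.5²) ≈ 1.5 units.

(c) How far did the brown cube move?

1.7

The brown cube was near (2.3, 5.0) before and (0.9, 5.9) after, so it travelled √(1.4² + 0.9²) ≈ 1.7 units.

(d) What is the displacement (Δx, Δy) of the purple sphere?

(1.2, -0.3)

The purple sphere started near (7.3, 1.4) and ended near (8.5, 1.1).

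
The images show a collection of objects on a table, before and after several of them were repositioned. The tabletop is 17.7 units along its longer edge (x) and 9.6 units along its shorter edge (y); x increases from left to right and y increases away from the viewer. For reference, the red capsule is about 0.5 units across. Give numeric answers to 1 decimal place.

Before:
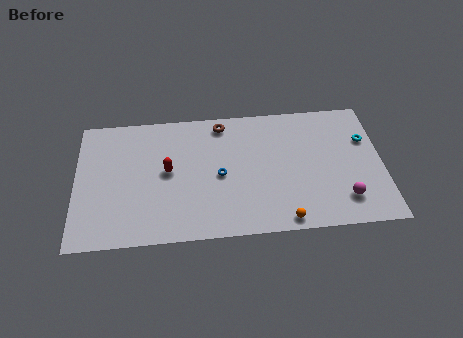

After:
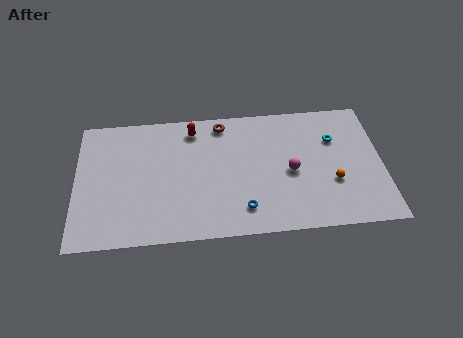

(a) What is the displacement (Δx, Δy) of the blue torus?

(1.3, -2.6)

The blue torus was at about (8.3, 4.5) and moved to about (9.6, 1.9).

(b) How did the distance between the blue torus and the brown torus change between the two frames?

+2.7

They were about 3.9 units apart before and 6.6 after — 2.7 units further apart.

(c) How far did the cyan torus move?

1.8

The cyan torus moved from about (16.8, 6.4) to (15.0, 6.6), a distance of √(1.8² + 0.2²) ≈ 1.8.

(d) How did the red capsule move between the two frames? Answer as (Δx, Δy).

(1.5, 3.0)

The red capsule was at about (5.3, 5.1) and moved to about (6.8, 8.1).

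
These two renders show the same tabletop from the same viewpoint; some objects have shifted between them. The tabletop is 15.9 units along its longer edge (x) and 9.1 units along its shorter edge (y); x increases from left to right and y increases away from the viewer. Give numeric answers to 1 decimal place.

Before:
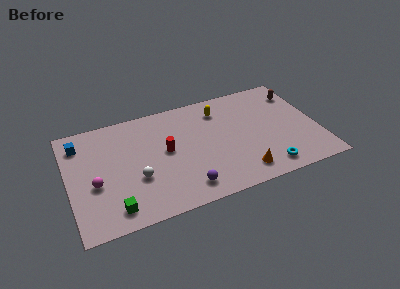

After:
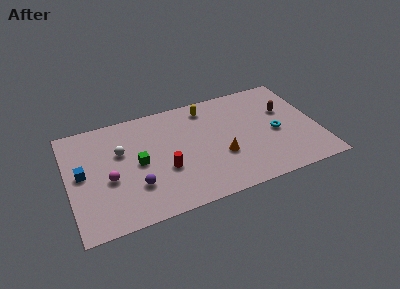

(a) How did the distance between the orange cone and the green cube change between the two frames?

-2.8

Before: roughly 8.1 units apart; after: 5.3. That's 2.8 units closer together.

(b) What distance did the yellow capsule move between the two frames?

0.9

From (9.9, 7.2) to (9.1, 7.7), the yellow capsule covered √(0.8² + 0.5²) ≈ 0.9 units.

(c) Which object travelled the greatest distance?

the green cube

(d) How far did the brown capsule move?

1.6

The brown capsule was near (15.0, 7.1) before and (14.0, 5.8) after, so it travelled √(1.0² + 1.3²) ≈ 1.6 units.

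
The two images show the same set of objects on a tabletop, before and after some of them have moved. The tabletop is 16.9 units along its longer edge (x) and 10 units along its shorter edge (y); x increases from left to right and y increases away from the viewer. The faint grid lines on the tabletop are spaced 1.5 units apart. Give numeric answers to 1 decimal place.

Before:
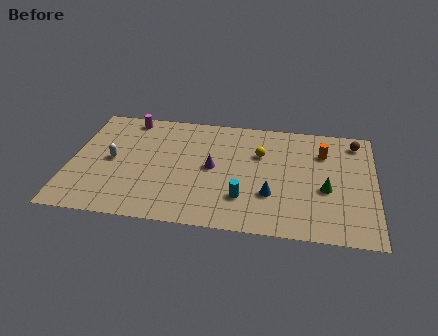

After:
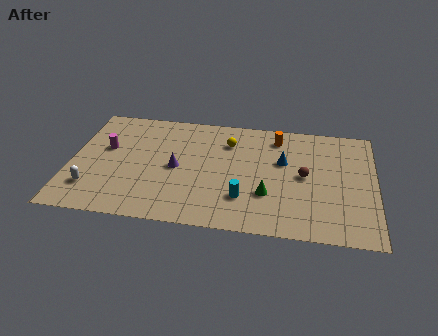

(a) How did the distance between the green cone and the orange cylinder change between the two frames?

+1.9

Before: roughly 3.2 units apart; after: 5.1. That's 1.9 units further apart.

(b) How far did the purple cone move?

2.0

From (7.9, 5.1) to (5.9, 4.8), the purple cone covered √(2.0² + 0.3²) ≈ 2.0 units.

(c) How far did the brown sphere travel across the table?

4.4

The brown sphere was near (15.8, 8.5) before and (13.0, 5.1) after, so it travelled √(2.8² + 3.4²) ≈ 4.4 units.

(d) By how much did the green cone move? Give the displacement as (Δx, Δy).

(-3.2, -0.9)

The green cone was at about (14.2, 4.1) and moved to about (11.0, 3.2).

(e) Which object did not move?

the cyan cylinder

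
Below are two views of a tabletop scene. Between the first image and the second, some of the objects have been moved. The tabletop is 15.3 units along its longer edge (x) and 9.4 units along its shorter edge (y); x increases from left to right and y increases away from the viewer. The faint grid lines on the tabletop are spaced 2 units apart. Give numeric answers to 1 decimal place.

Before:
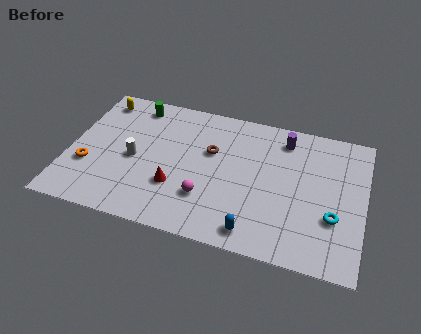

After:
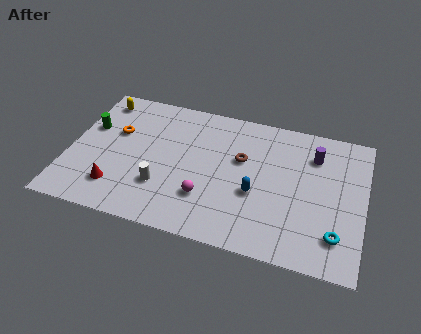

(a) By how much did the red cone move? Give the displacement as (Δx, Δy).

(-3.0, -0.9)

The red cone was at about (5.7, 3.0) and moved to about (2.7, 2.1).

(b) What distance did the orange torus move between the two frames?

3.0

The orange torus moved from about (1.1, 3.2) to (2.3, 5.9), a distance of √(1.2² + 2.7²) ≈ 3.0.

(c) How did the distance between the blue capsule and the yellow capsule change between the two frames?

-1.4

Before: roughly 11.0 units apart; after: 9.6. That's 1.4 units closer together.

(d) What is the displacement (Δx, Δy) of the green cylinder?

(-2.2, -2.2)

The green cylinder was at about (3.1, 8.1) and moved to about (0.9, 5.9).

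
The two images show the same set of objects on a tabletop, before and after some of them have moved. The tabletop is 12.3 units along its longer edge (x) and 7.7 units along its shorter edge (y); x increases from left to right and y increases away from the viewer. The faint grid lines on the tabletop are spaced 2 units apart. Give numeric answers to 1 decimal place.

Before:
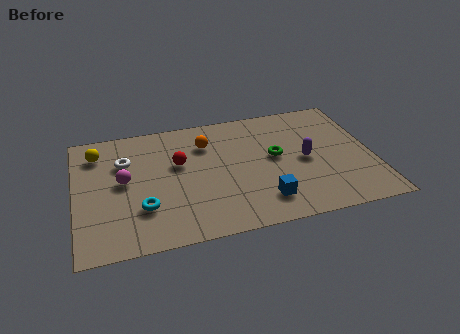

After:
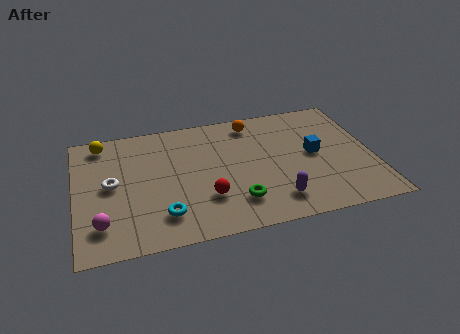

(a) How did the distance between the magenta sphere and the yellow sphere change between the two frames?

+2.8

The distance was about 2.2 in the first image and 5.0 in the second, so they moved 2.8 units further apart.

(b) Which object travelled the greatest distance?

the blue cube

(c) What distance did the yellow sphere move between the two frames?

0.6

The yellow sphere was near (1.0, 6.1) before and (1.2, 6.7) after, so it travelled √(0.2² + 0.6²) ≈ 0.6 units.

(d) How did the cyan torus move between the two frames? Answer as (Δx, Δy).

(0.8, -0.6)

The cyan torus was at about (2.7, 2.3) and moved to about (3.5, 1.7).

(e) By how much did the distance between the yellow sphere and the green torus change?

-0.3

Before: roughly 7.5 units apart; after: 7.2. That's 0.3 units closer together.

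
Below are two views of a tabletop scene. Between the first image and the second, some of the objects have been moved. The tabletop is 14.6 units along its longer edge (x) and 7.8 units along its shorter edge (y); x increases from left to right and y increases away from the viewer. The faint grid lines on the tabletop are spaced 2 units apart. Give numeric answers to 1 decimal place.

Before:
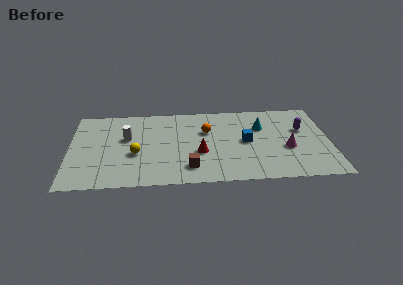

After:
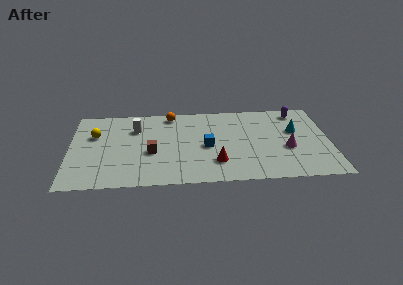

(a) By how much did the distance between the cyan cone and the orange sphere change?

+4.2

They were about 3.1 units apart before and 7.3 after — 4.2 units further apart.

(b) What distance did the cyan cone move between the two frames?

2.0

From (10.8, 5.3) to (12.7, 4.8), the cyan cone covered √(1.9² + 0.5²) ≈ 2.0 units.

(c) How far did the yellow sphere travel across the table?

3.0

From (3.7, 3.1) to (1.4, 5.1), the yellow sphere covered √(2.3² + 2.0²) ≈ 3.0 units.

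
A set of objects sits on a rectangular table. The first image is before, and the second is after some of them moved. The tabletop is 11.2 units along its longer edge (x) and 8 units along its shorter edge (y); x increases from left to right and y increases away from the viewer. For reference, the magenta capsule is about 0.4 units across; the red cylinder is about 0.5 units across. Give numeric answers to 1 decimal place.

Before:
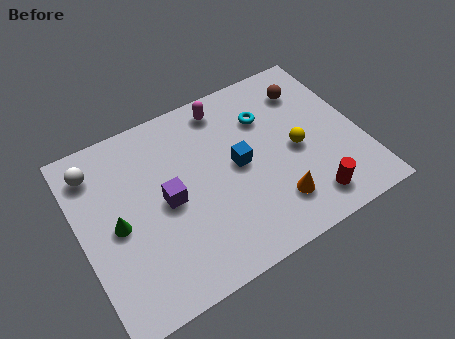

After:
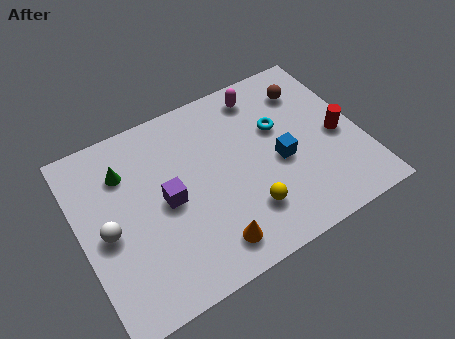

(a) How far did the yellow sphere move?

2.9

From (8.6, 3.7) to (6.3, 2.0), the yellow sphere covered √(2.3² + 1.7²) ≈ 2.9 units.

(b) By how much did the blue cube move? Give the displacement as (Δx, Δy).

(1.6, -0.6)

The blue cube was at about (6.3, 4.1) and moved to about (7.9, 3.5).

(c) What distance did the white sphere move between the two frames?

2.8

The white sphere was near (0.9, 6.5) before and (1.0, 3.7) after, so it travelled √(0.1² + 2.8²) ≈ 2.8 units.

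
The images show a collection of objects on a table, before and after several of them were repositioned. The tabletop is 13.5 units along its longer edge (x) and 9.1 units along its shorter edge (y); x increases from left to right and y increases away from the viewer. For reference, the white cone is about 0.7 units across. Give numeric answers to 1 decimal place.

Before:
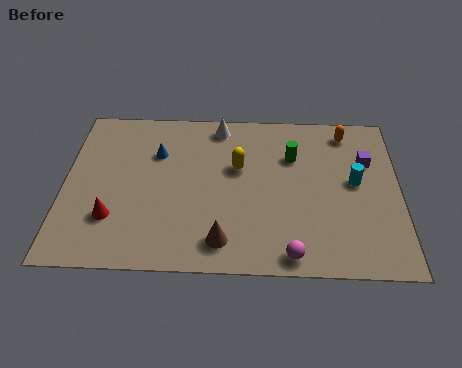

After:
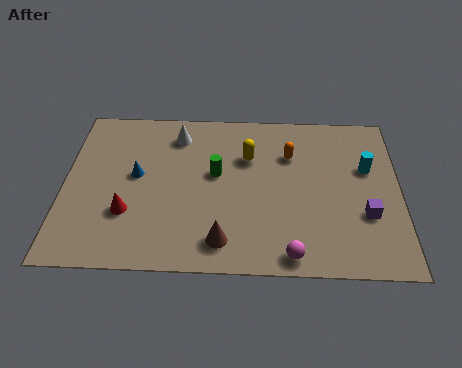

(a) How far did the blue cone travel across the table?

1.5

From (3.7, 6.3) to (2.9, 5.0), the blue cone covered √(0.8² + 1.3²) ≈ 1.5 units.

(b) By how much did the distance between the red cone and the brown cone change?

-0.5

The distance was about 4.5 in the first image and 4.0 in the second, so they moved 0.5 units closer together.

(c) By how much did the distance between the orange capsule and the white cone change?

-0.5

The distance was about 5.2 in the first image and 4.7 in the second, so they moved 0.5 units closer together.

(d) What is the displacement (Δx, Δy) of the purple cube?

(-0.1, -3.0)

The purple cube was at about (12.2, 6.1) and moved to about (12.1, 3.1).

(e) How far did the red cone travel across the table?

0.7

The red cone was near (2.0, 2.6) before and (2.6, 2.9) after, so it travelled √(0.6² + 0.3²) ≈ 0.7 units.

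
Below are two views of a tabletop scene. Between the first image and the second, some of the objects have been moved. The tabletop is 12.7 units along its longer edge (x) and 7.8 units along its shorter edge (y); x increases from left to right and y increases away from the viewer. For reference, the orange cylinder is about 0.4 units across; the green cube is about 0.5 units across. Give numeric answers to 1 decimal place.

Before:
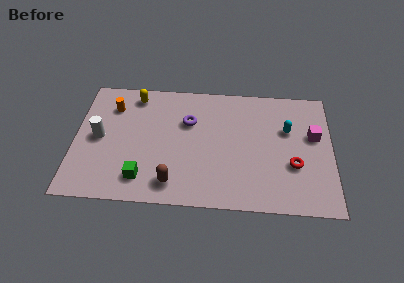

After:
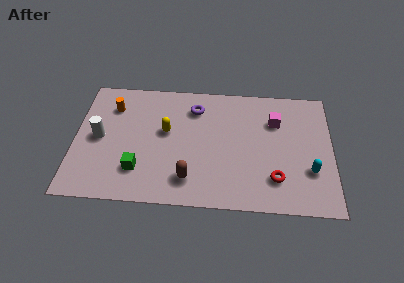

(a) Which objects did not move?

the white cylinder and the orange cylinder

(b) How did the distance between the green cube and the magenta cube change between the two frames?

-1.4

Before: roughly 9.0 units apart; after: 7.6. That's 1.4 units closer together.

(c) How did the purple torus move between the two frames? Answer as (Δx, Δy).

(0.3, 0.9)

From the two frames, the purple torus sits at roughly (5.6, 5.2) before and (5.9, 6.1) after.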